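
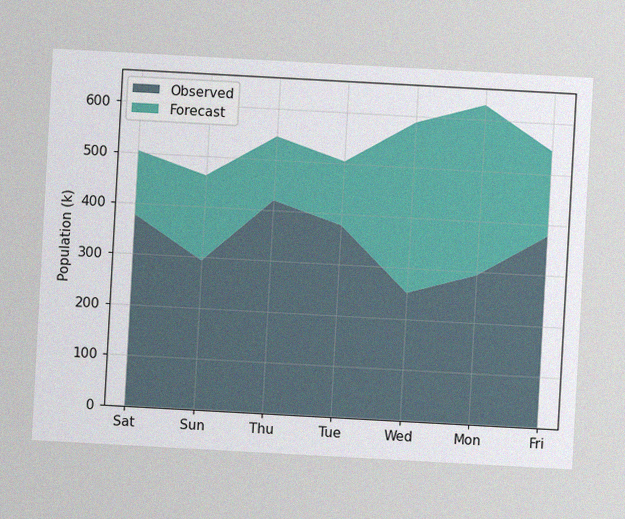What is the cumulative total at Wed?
The chart is tilted about 3° clockwise, with some photo noise. The stacked total at Wed reaches 588k.

588k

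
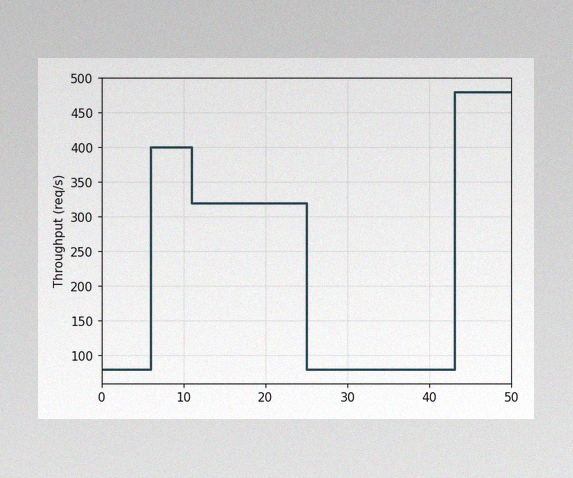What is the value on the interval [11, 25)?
320req/s

The image has some photo noise and uneven lighting. On [11, 25) the step sits at 320req/s.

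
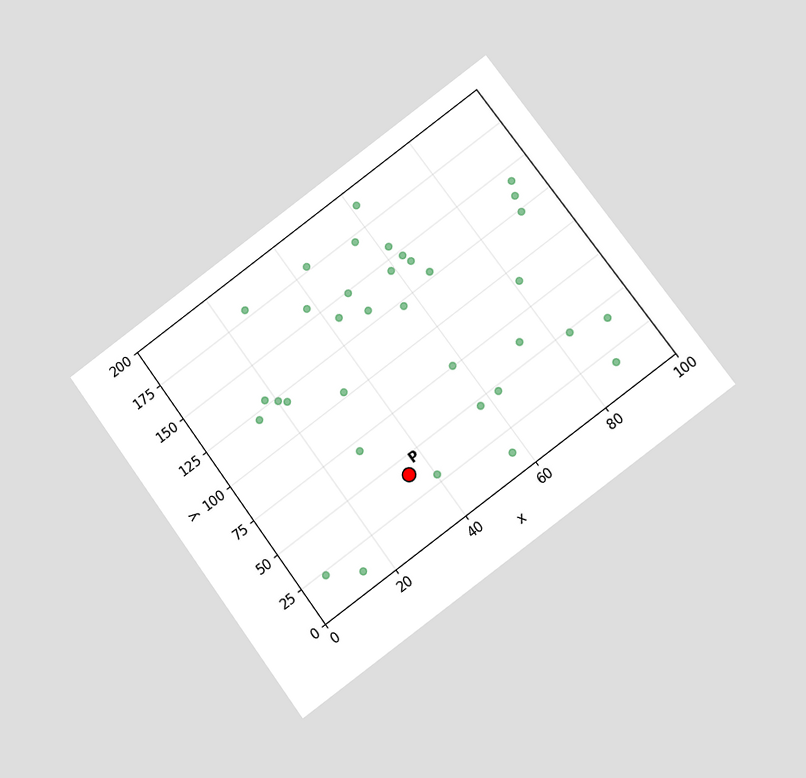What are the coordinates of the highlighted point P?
The chart is tilted about 36° counter-clockwise and viewed at a slight angle. Following the gridlines from P to each axis, P sits at (35, 40).

(35, 40)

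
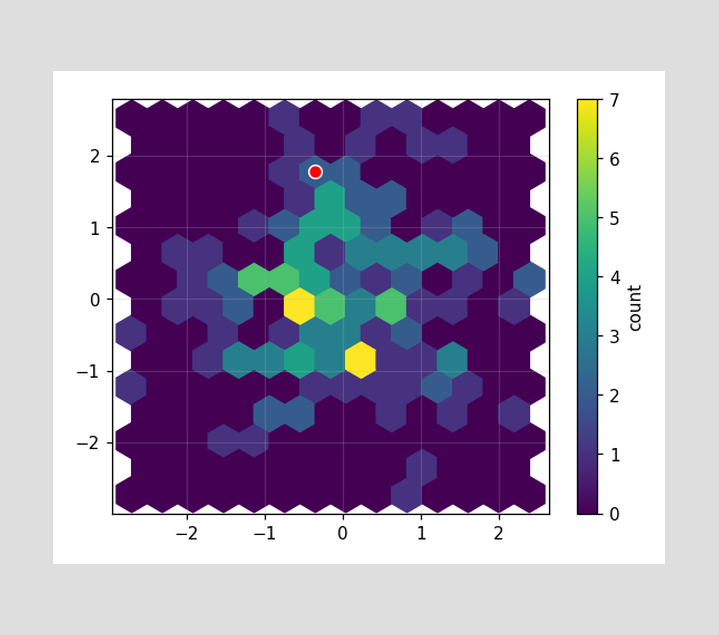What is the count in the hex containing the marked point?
2

The marked hex reads 2 on the colorbar.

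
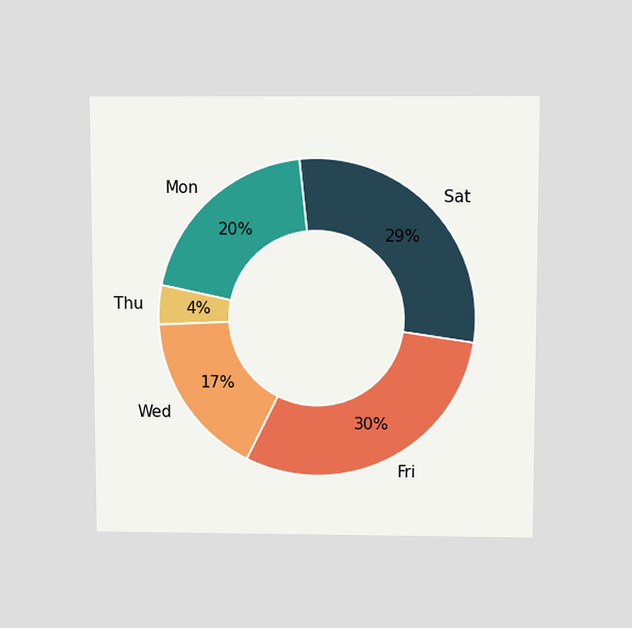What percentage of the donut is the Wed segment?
The chart is viewed slightly from above. The Wed segment takes up 17% of the ring.

17%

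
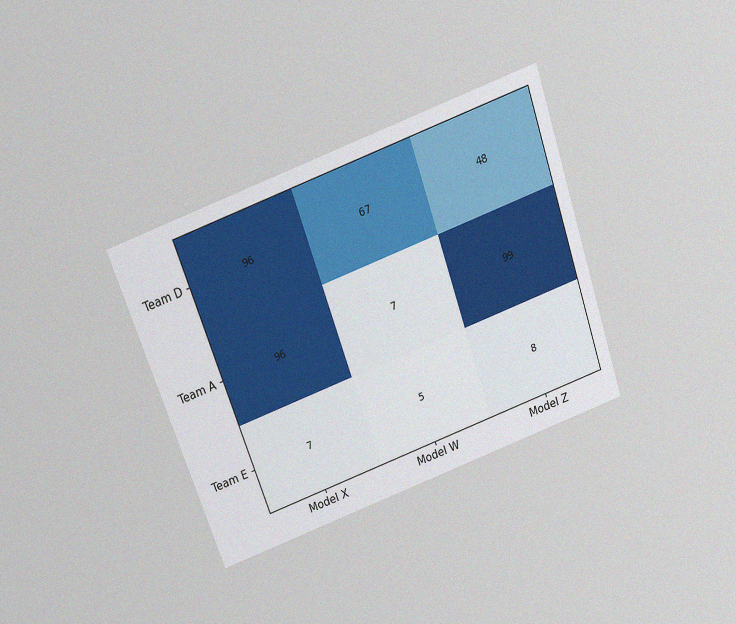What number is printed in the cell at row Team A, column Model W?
7

The chart is tilted about 20° counter-clockwise and viewed slightly from above, with some photo noise. The (Team A, Model W) cell reads 7.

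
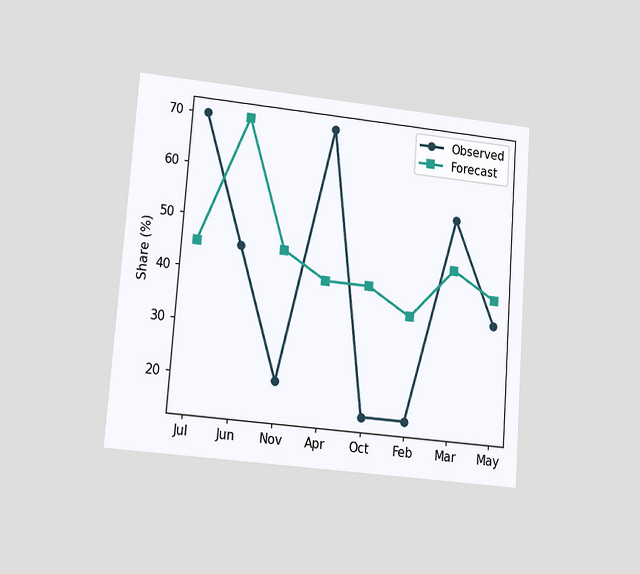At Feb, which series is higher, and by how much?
The chart is tilted about 4° clockwise and viewed at a slight angle. At Feb, Forecast sits above the other line by 20%.

Forecast, by 20%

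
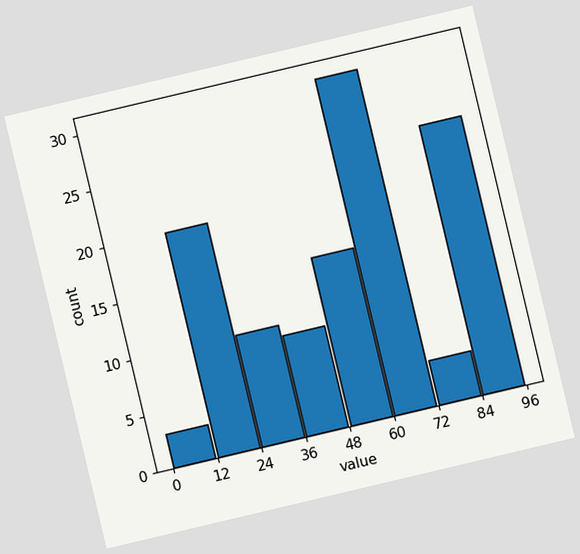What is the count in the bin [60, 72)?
The chart is tilted about 13° counter-clockwise. The [60, 72) bin has height 30.

30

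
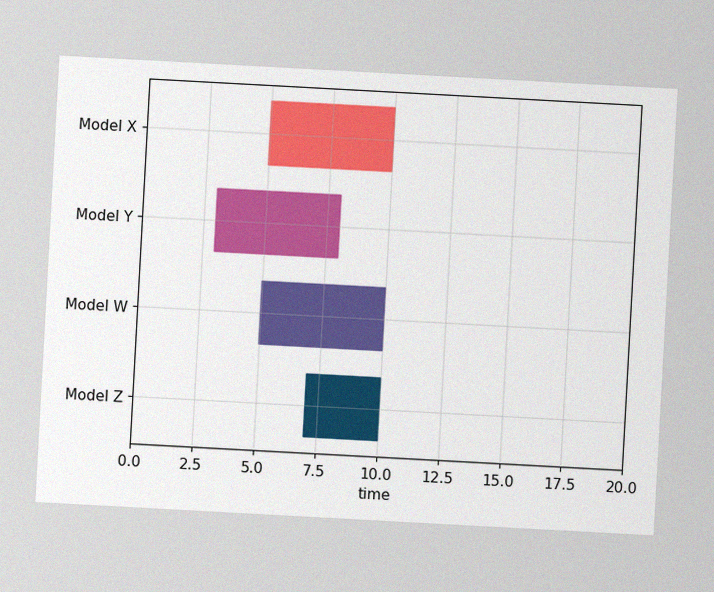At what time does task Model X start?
The chart is tilted about 3° clockwise, with some photo noise. The Model X bar begins at t=5.

5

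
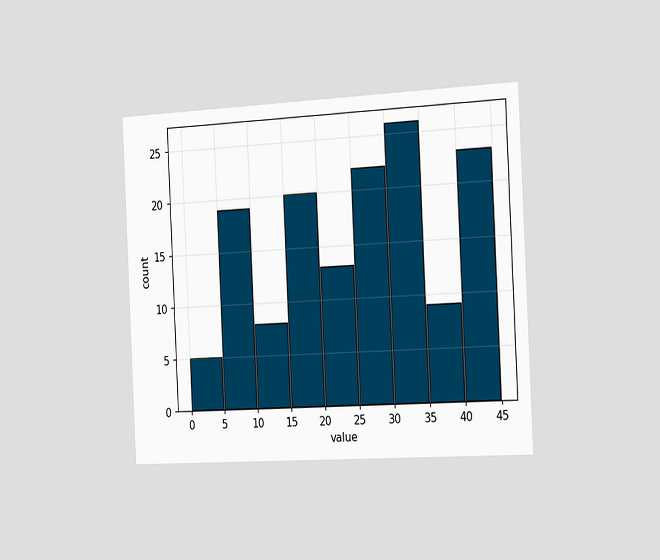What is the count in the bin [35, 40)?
The chart is tilted about 3° counter-clockwise and viewed slightly from the right. The [35, 40) bin has height 9.

9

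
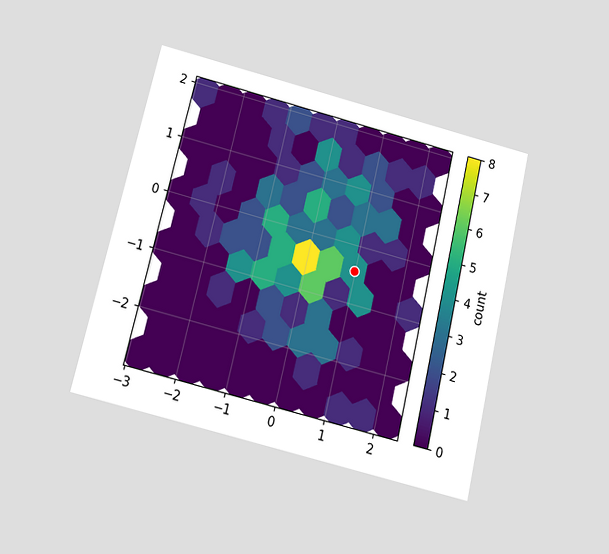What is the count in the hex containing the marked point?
4

The chart is tilted about 13° clockwise and viewed slightly from below. The marked hex reads 4 on the colorbar.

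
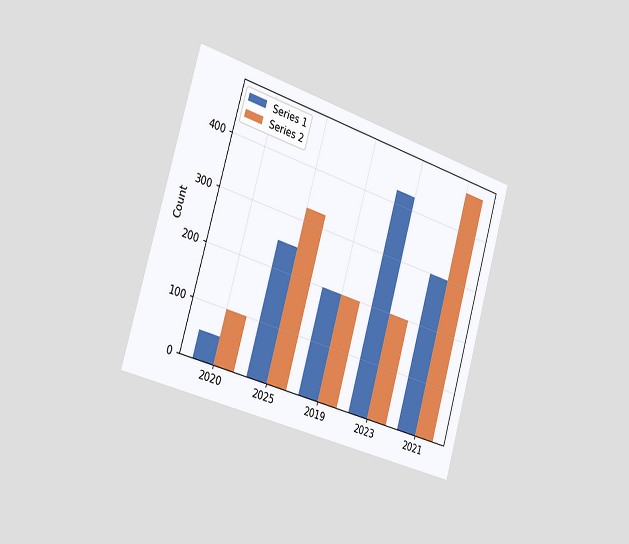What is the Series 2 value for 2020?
100

The chart is tilted about 16° clockwise and viewed slightly from the left. The Series 2 bar at 2020 reaches 100 on the y-axis.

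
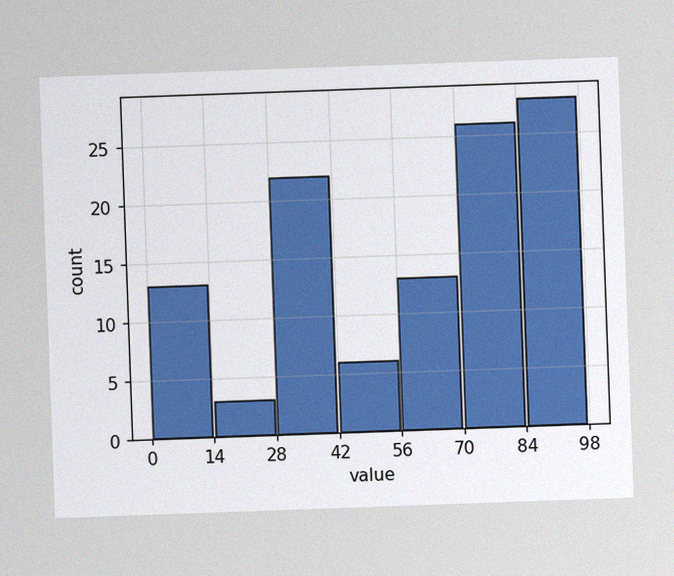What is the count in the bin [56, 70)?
13

The chart is tilted about 2° counter-clockwise, with some photo noise. The [56, 70) bin has height 13.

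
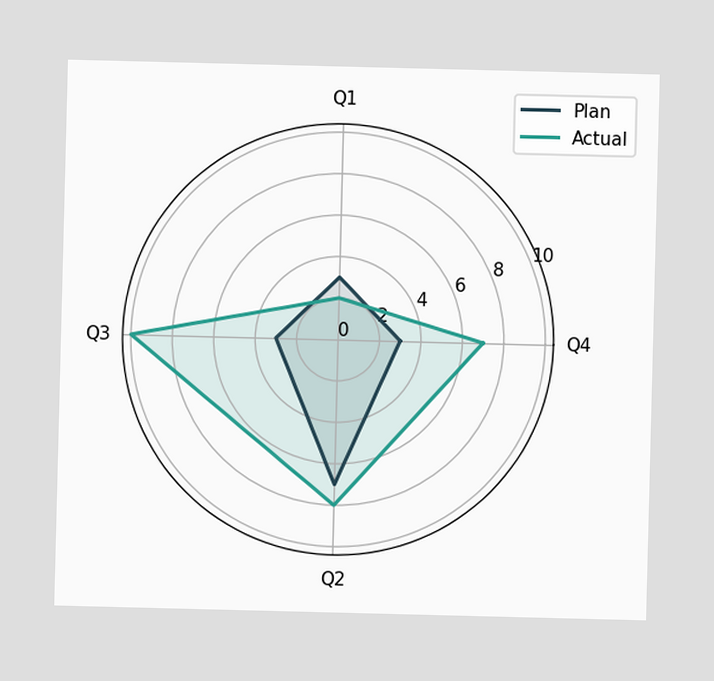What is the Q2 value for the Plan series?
7

On the Q2 axis, Plan reaches 7.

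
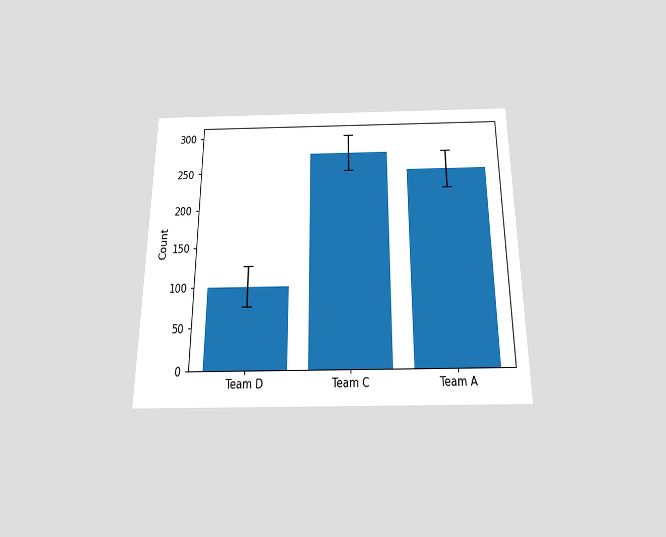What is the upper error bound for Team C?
The chart is viewed slightly from below. The Team C bar's upper whisker reaches 300.

300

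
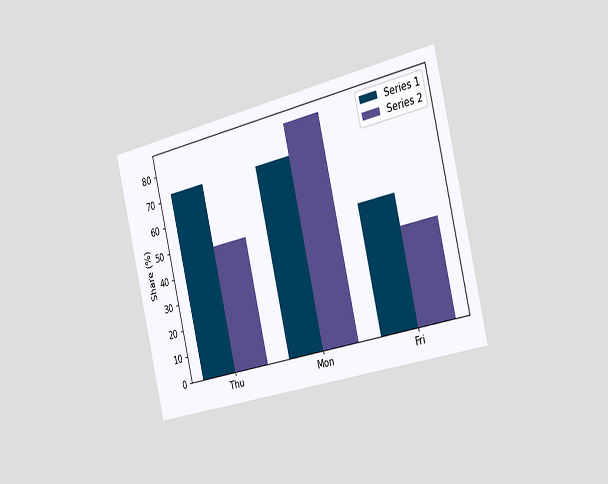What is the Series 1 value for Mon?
The chart is tilted about 13° counter-clockwise and viewed slightly from the right. The Series 1 bar at Mon reaches 72% on the y-axis.

72%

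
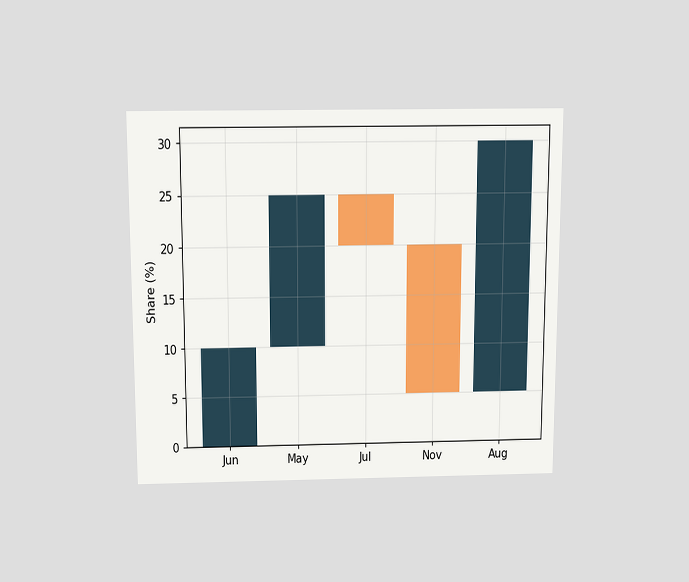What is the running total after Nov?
5%

The chart is viewed slightly from above. After Nov the running total reaches 5%.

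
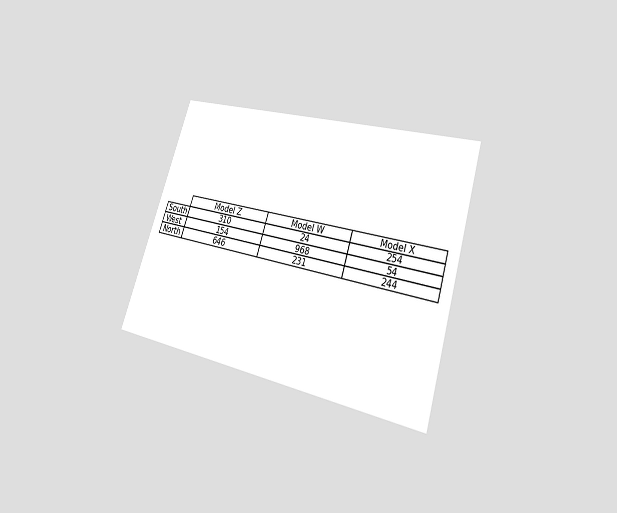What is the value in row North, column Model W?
The chart is tilted about 18° clockwise and viewed at a slight angle. The (North, Model W) cell reads 231.

231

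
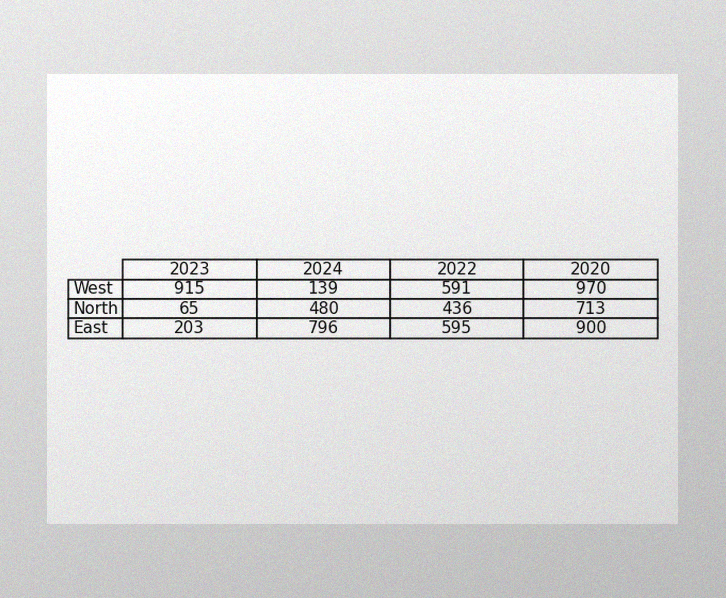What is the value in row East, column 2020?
The image has some photo noise and uneven lighting. The (East, 2020) cell reads 900.

900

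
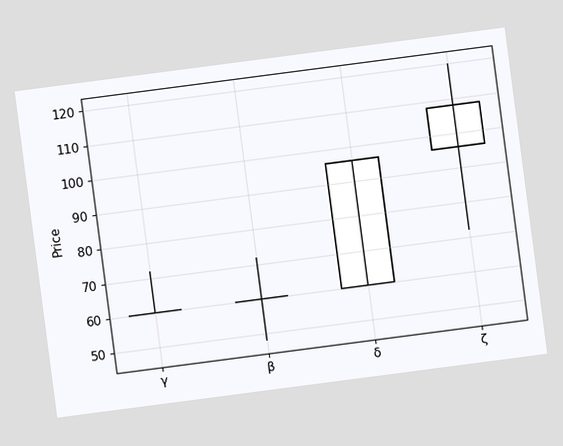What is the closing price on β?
The chart is tilted about 7° counter-clockwise. The β candle closes at 60.

60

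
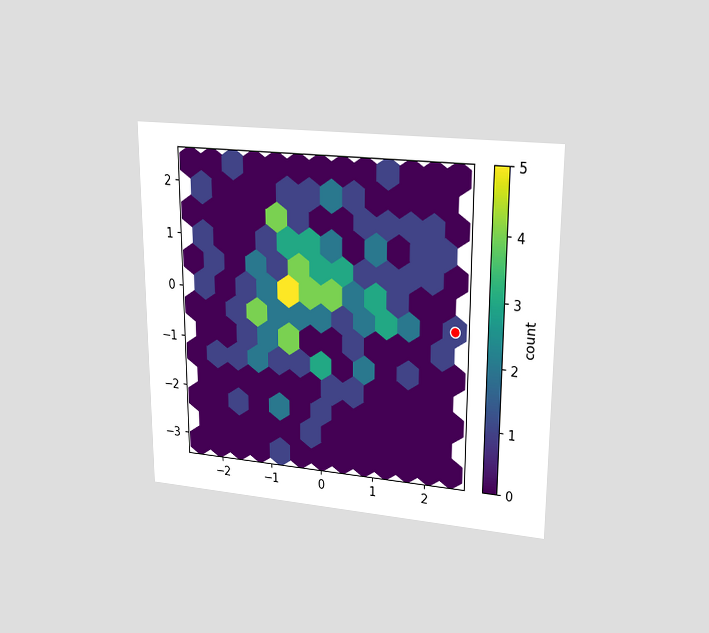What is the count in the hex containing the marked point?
The chart is viewed at a slight angle. The marked hex reads 1 on the colorbar.

1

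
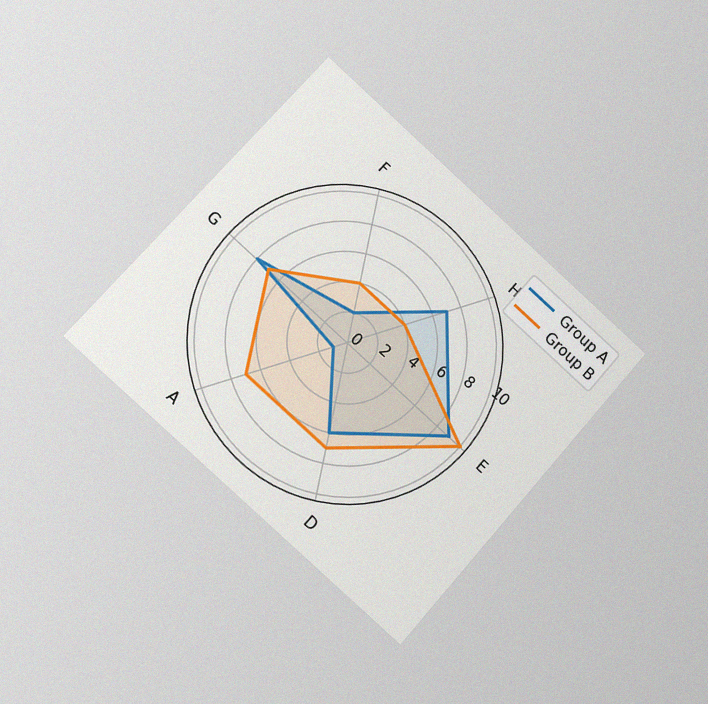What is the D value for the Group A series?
The chart is tilted about 42° clockwise and viewed slightly from the left, with some photo noise. On the D axis, Group A reaches 6.

6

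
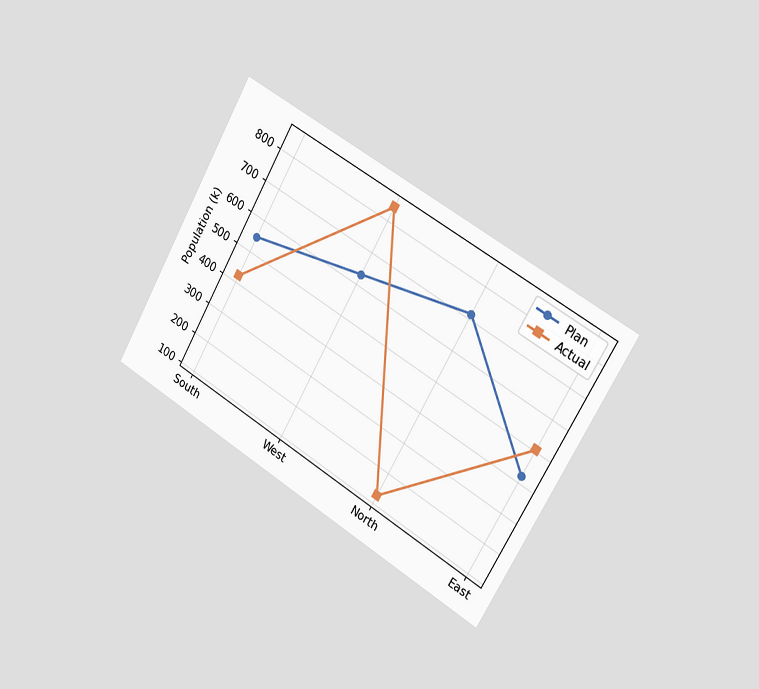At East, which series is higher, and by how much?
Actual, by 84k

The chart is tilted about 30° clockwise and viewed slightly from the right. At East, Actual sits above the other line by 84k.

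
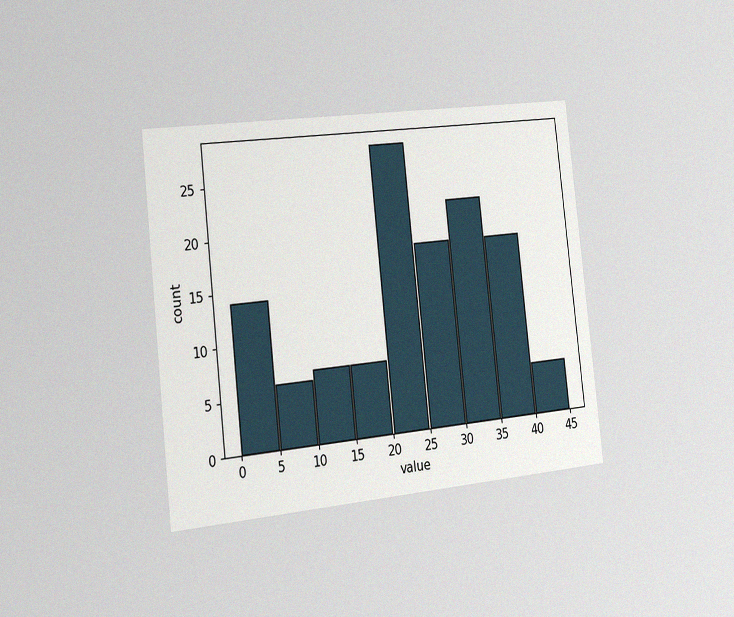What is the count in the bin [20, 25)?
28

The chart is tilted about 6° counter-clockwise and viewed slightly from the left, with some photo noise. The [20, 25) bin has height 28.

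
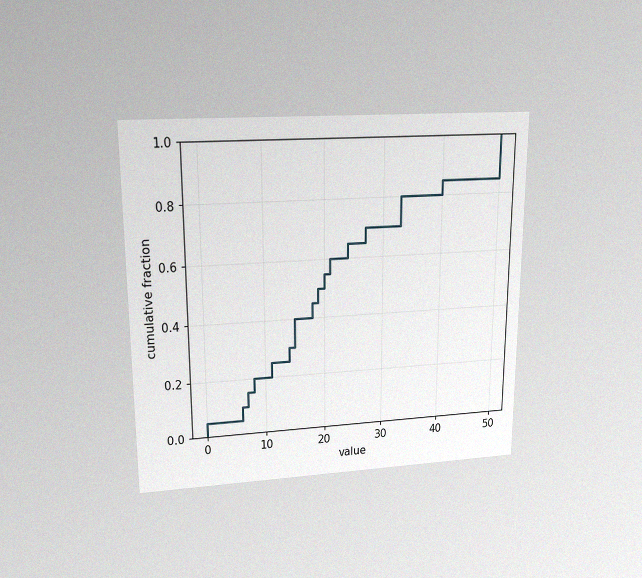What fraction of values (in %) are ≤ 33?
The chart is viewed slightly from above, with some photo noise. At x=33 the ECDF step is at 80%.

80%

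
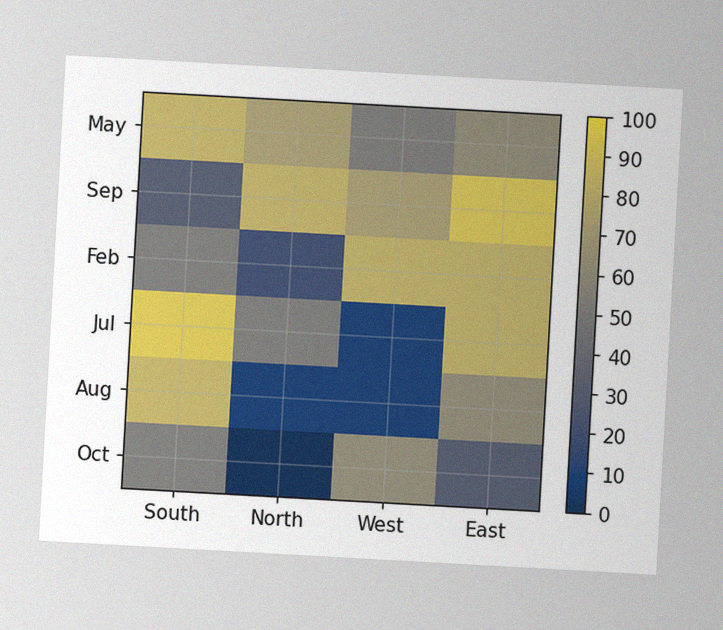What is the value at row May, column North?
70

The chart is tilted about 3° clockwise, with some photo noise. Matching cell (May, North) against the colorbar gives 70.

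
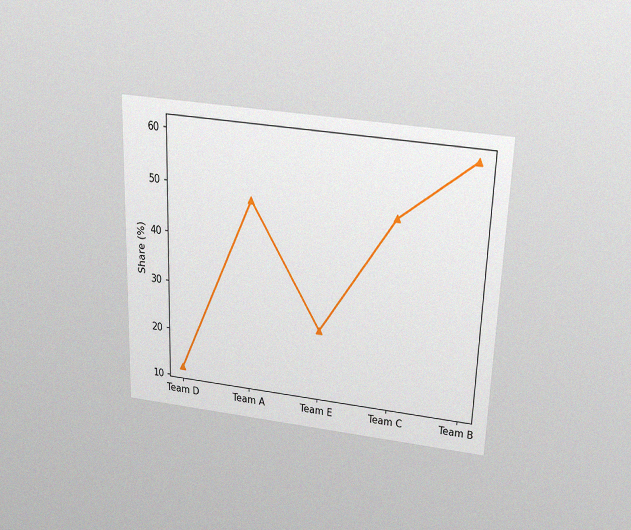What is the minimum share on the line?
The chart is tilted about 2° clockwise and viewed slightly from above, with some photo noise. The lowest point is at Team D, and reading across to the y-axis gives 12%.

12%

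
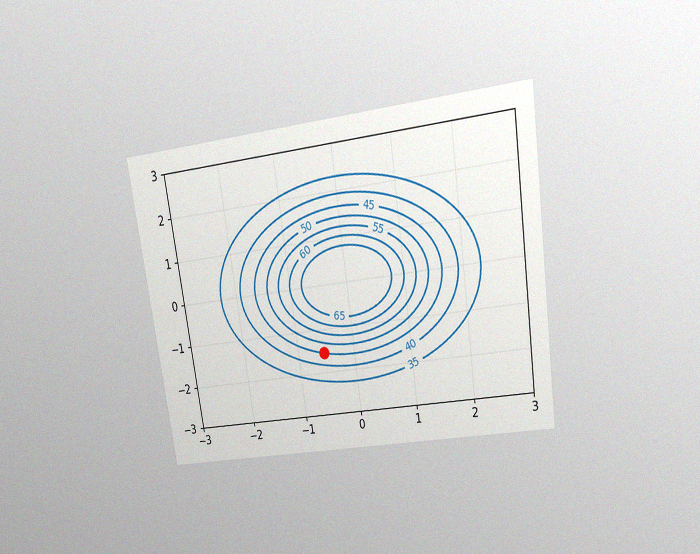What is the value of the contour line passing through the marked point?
The chart is tilted about 8° counter-clockwise and viewed at a slight angle, with some photo noise. The marked point sits on the contour labelled 45.

45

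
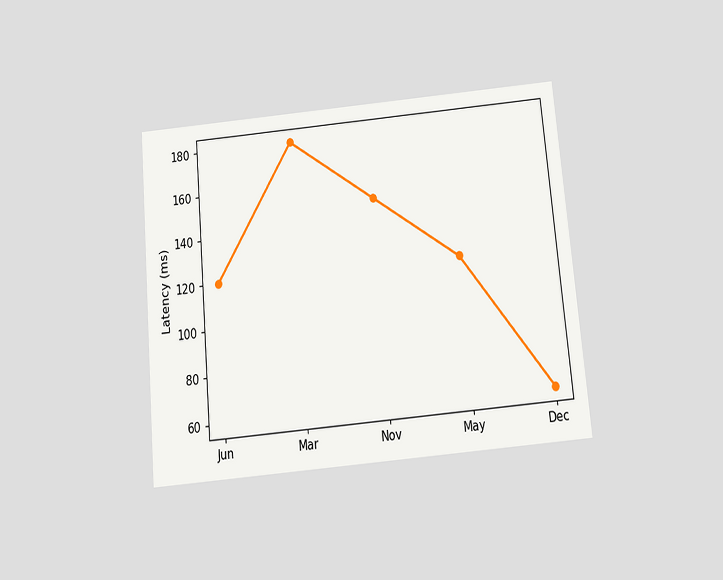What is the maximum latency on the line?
180ms

The chart is tilted about 5° counter-clockwise and viewed slightly from below. The highest point is at Mar, and reading across to the y-axis gives 180ms.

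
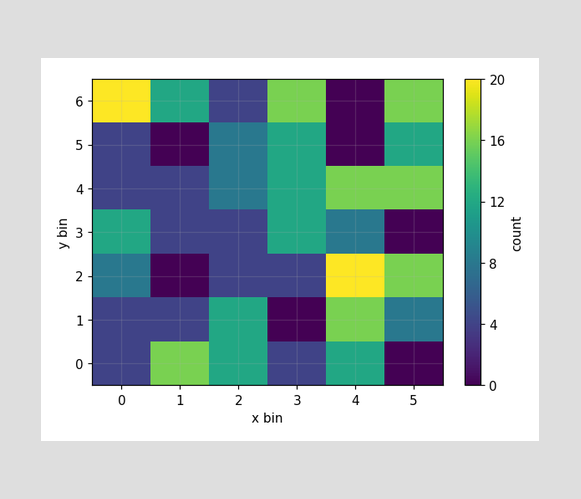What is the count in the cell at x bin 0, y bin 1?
Matching the cell (0, 1) against the colorbar gives 4.

4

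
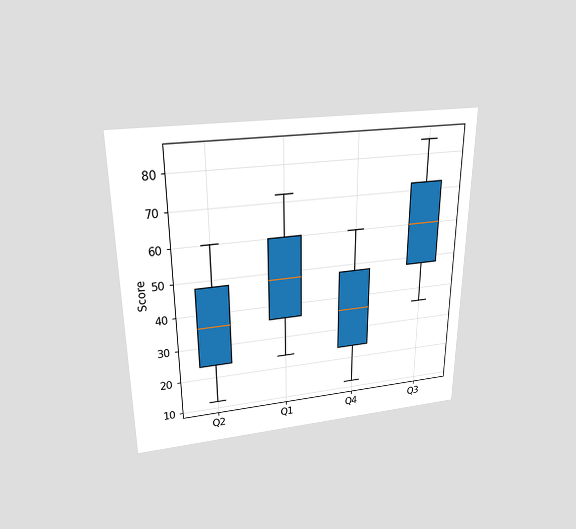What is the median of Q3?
60

The chart is viewed slightly from above. The median line in the Q3 box sits at 60.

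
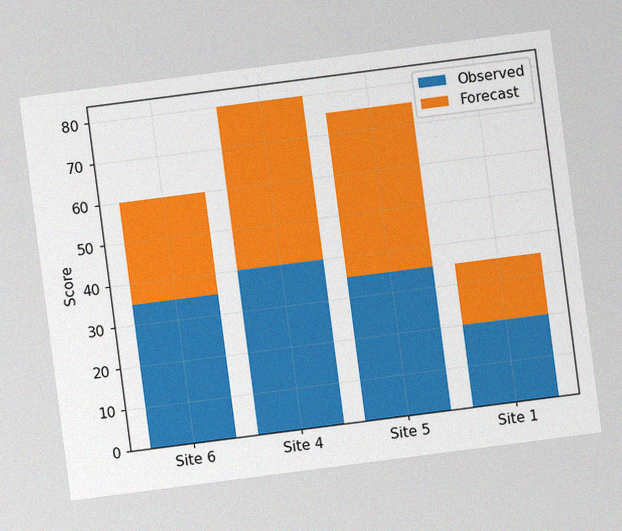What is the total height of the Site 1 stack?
The chart is tilted about 7° counter-clockwise, with some photo noise. The Site 1 stack's top reaches 35 on the y-axis.

35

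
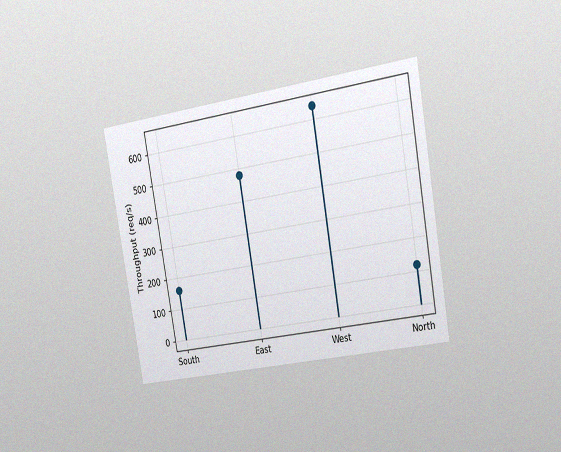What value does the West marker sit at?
The chart is tilted about 10° counter-clockwise and viewed slightly from the right, with some photo noise. The West marker sits at 640req/s.

640req/s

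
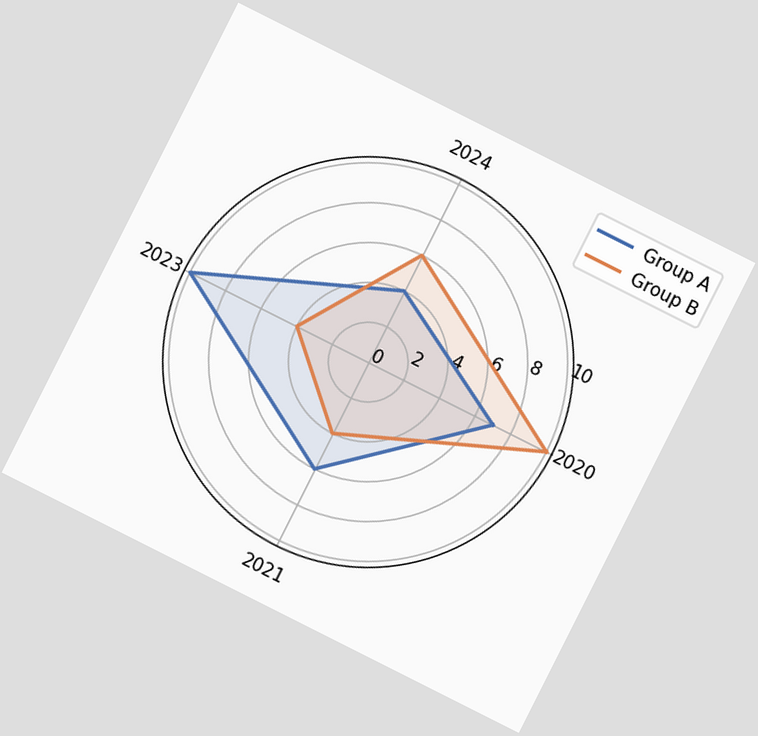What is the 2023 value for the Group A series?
10

The chart is tilted about 27° clockwise. On the 2023 axis, Group A reaches 10.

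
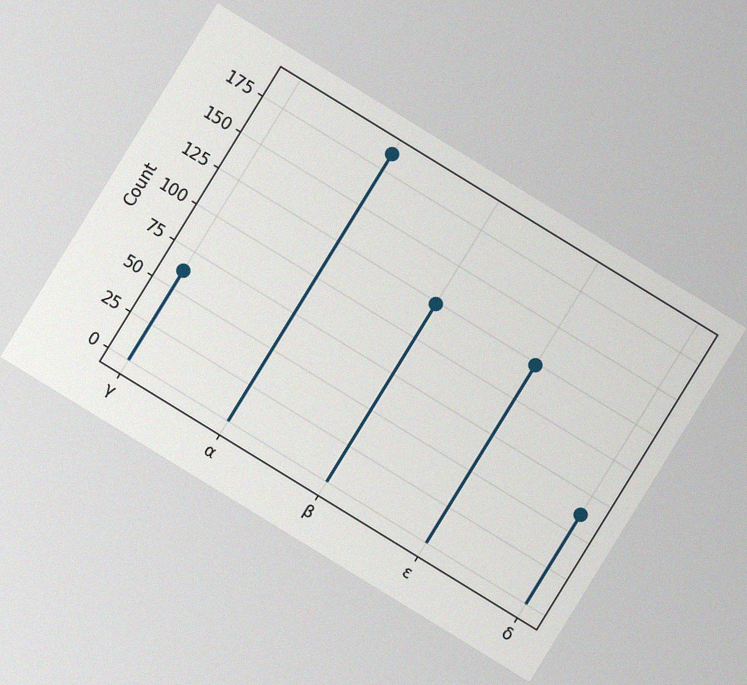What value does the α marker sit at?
The chart is tilted about 32° clockwise, with some photo noise. The α marker sits at 186.

186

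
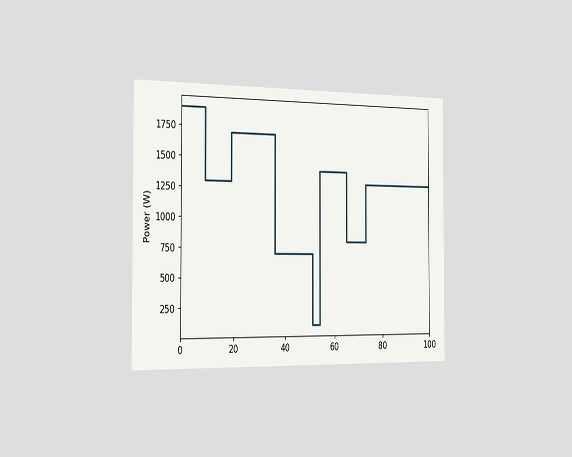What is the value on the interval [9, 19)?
The chart is viewed slightly from the left. On [9, 19) the step sits at 1300W.

1300W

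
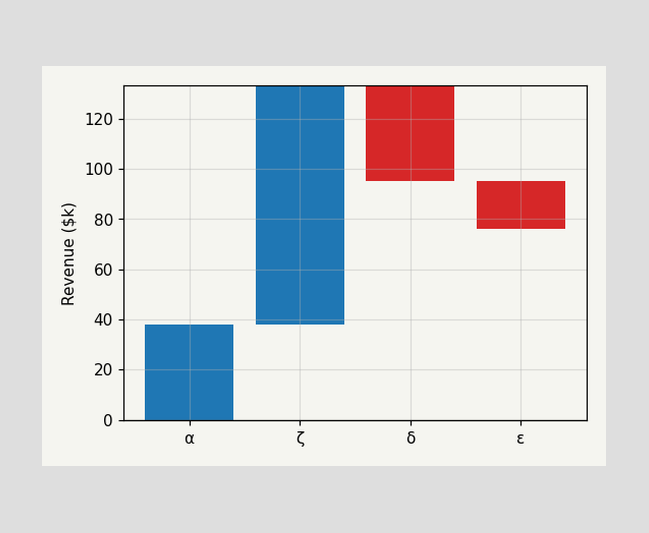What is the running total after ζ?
$133k

After ζ the running total reaches $133k.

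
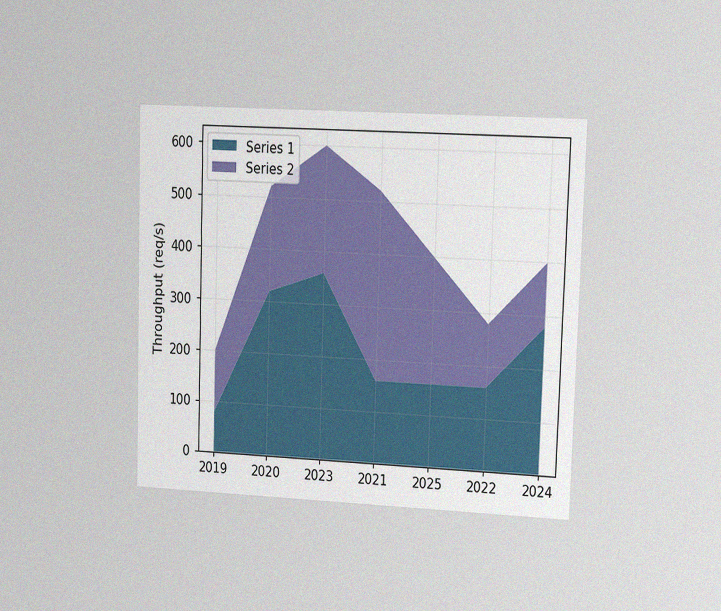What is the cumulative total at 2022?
The chart is viewed slightly from the right, with some photo noise. The stacked total at 2022 reaches 280req/s.

280req/s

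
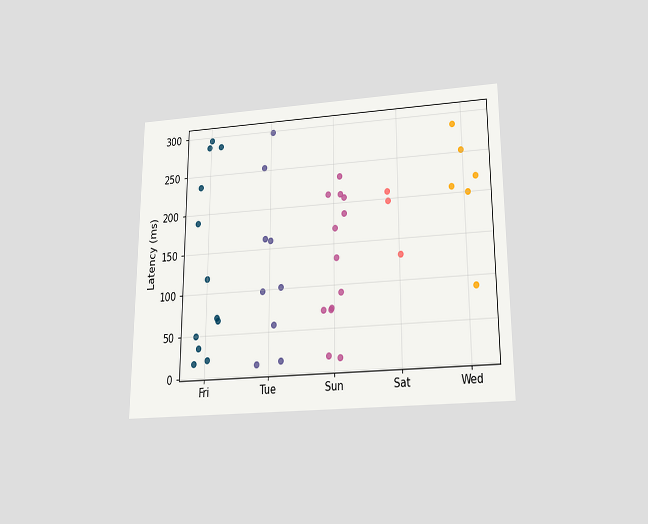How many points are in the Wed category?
6

The chart is viewed slightly from below. Counting the markers in the Wed column gives 6.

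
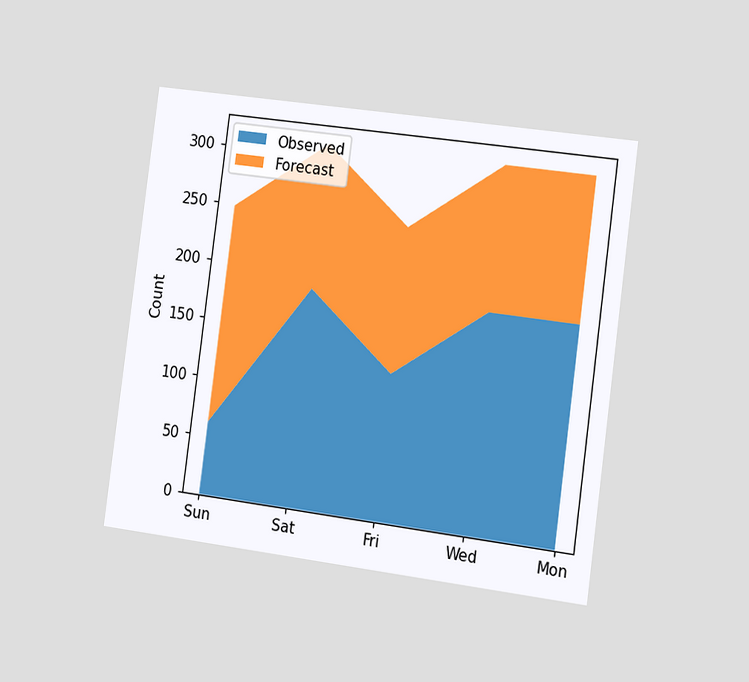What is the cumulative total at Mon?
310

The chart is tilted about 7° clockwise and viewed slightly from the right. The stacked total at Mon reaches 310.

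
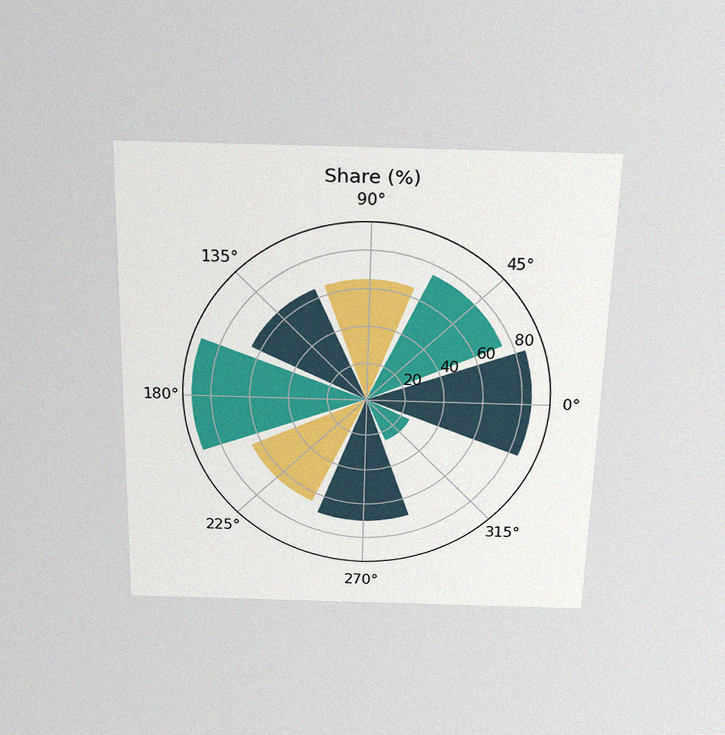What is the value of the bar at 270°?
The chart is viewed slightly from above, with some photo noise. The bar at 270° reaches 70% on the radial axis.

70%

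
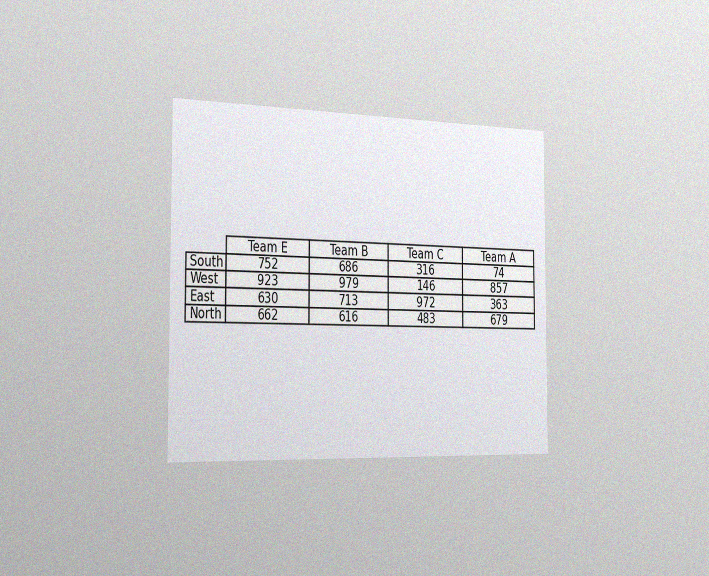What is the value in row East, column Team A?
The chart is viewed slightly from the left, with some photo noise. The (East, Team A) cell reads 363.

363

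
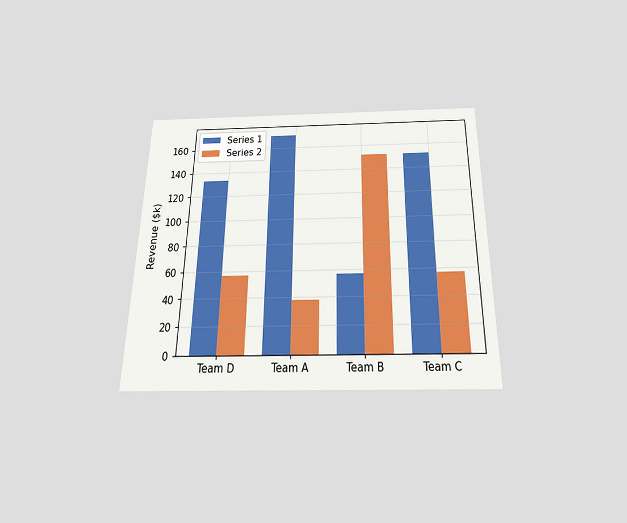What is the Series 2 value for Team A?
The chart is viewed slightly from below. The Series 2 bar at Team A reaches $38k on the y-axis.

$38k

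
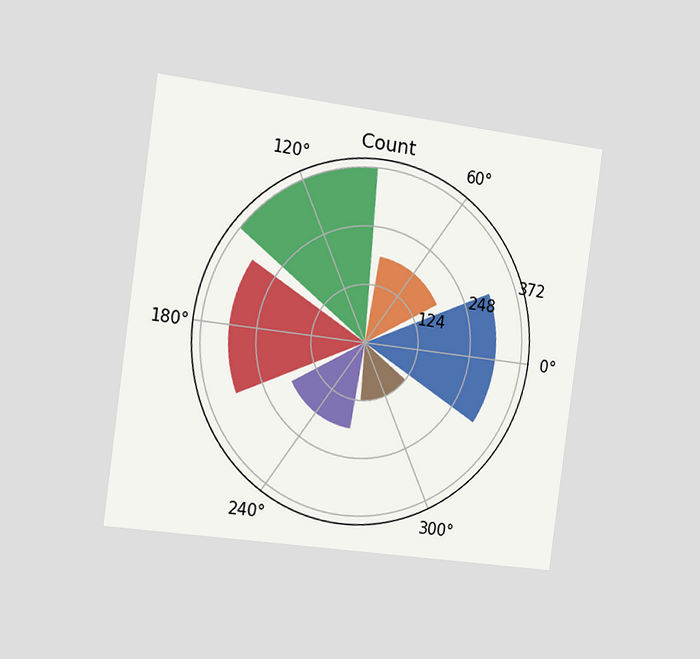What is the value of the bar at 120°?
The chart is tilted about 8° clockwise and viewed slightly from the left. The bar at 120° reaches 372 on the radial axis.

372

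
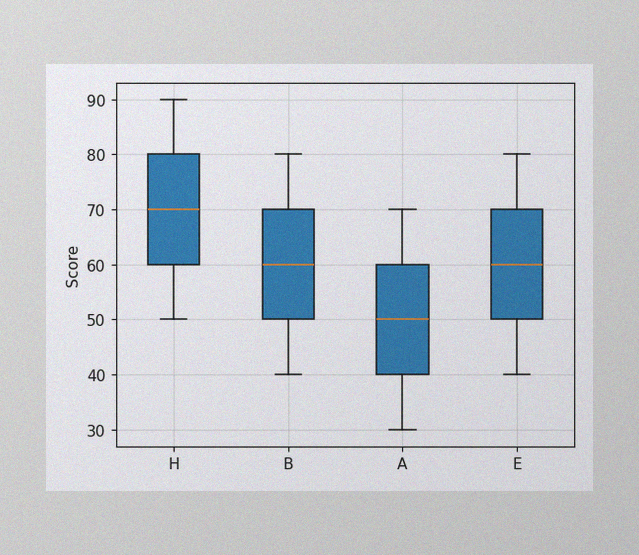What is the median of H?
70

The image has some photo noise and uneven lighting. The median line in the H box sits at 70.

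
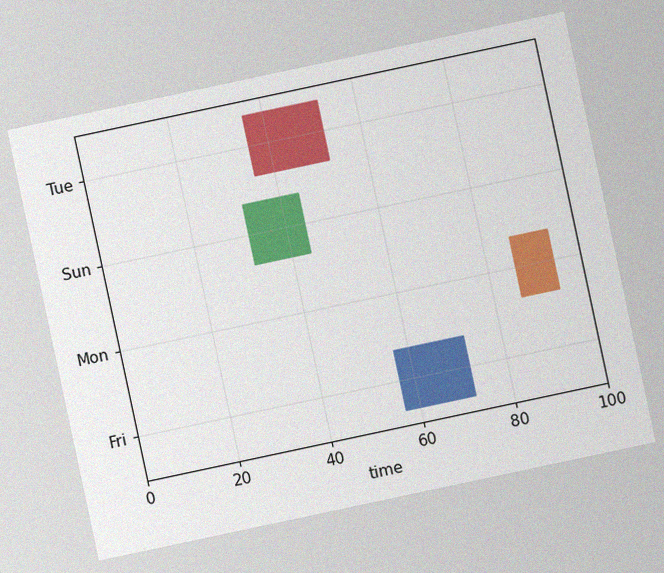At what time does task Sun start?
The chart is tilted about 12° counter-clockwise, with some photo noise. The Sun bar begins at t=32.

32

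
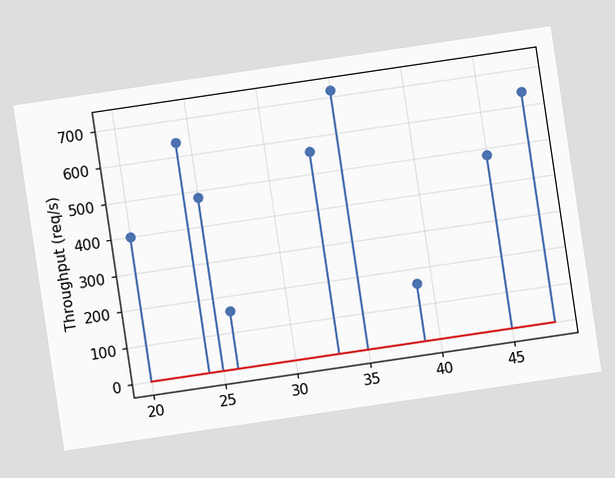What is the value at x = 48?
640req/s

The chart is tilted about 8° counter-clockwise. The stem at x=48 reaches 640req/s.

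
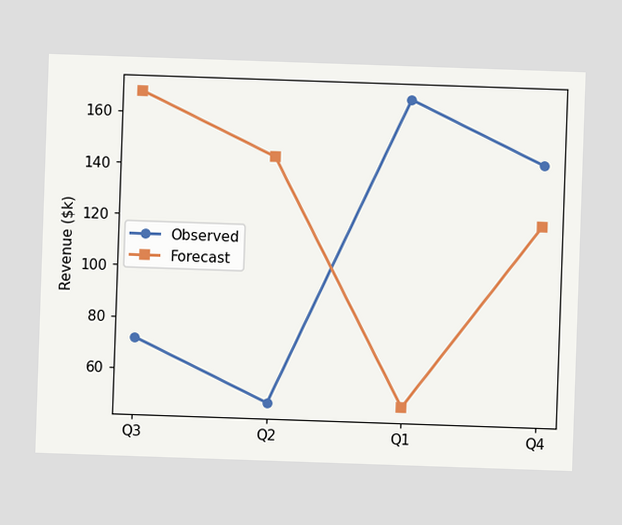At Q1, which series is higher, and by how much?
Observed, by $120k

At Q1, Observed sits above the other line by $120k.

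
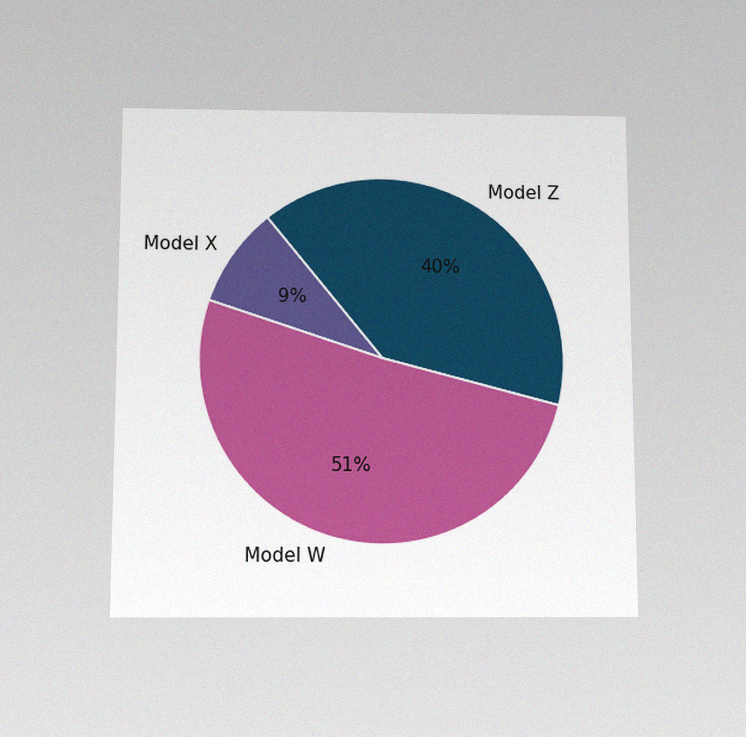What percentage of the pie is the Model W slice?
51%

The chart is viewed slightly from below, with some photo noise. The Model W slice takes up 51% of the pie.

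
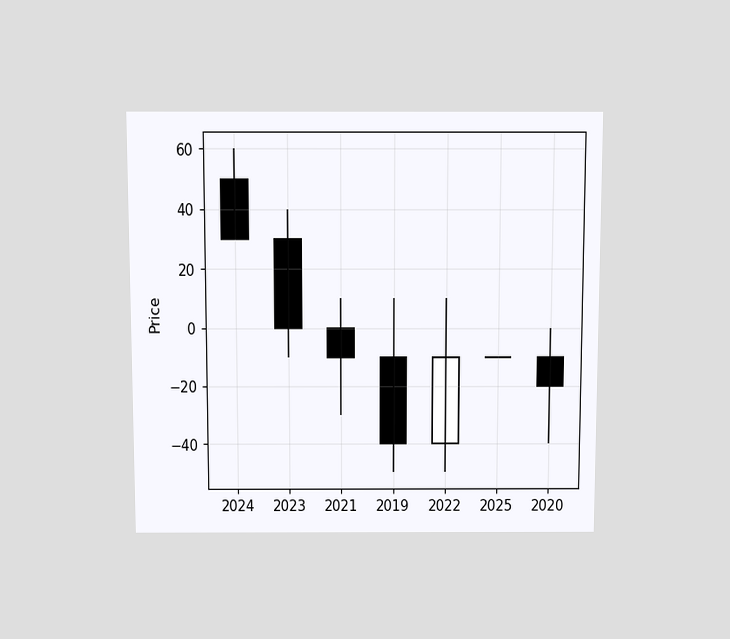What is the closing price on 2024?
30

The chart is viewed slightly from above. The 2024 candle closes at 30.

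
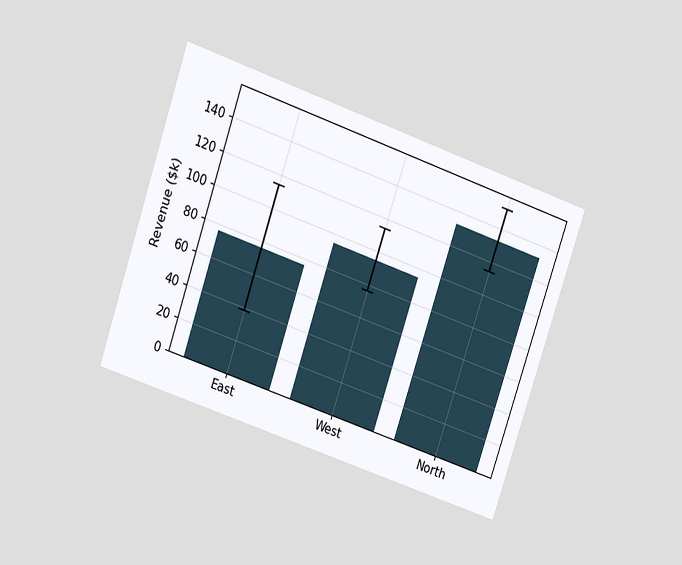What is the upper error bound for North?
$152k

The chart is tilted about 19° clockwise and viewed at a slight angle. The North bar's upper whisker reaches $152k.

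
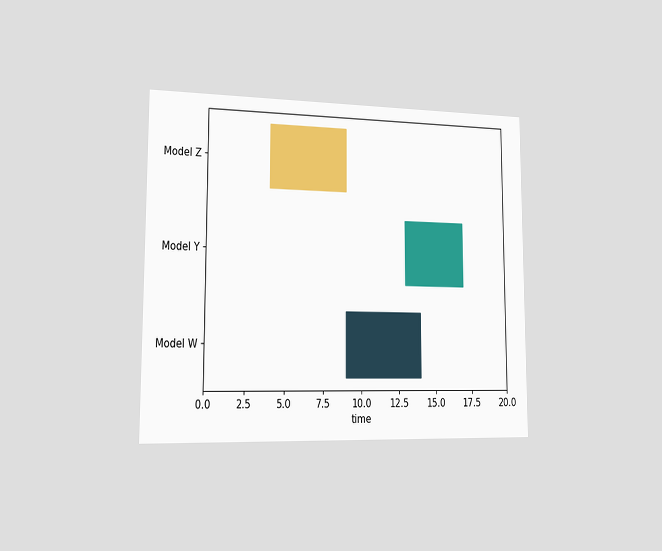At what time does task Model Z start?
The chart is viewed slightly from the left. The Model Z bar begins at t=4.

4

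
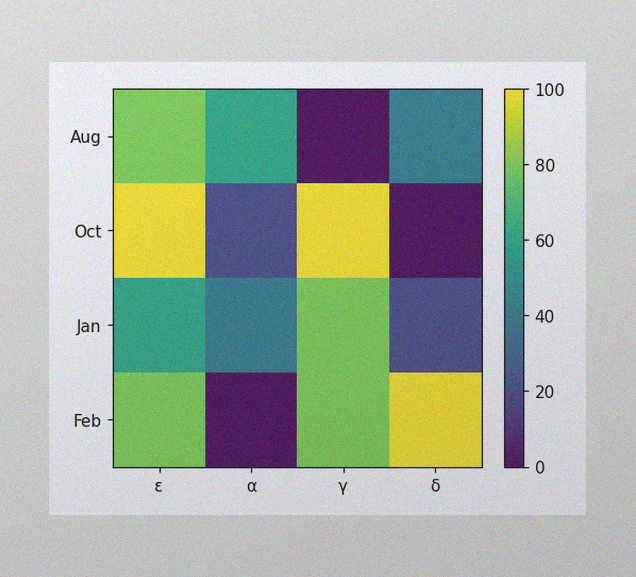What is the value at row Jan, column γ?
80

The image has some photo noise and uneven lighting. Matching cell (Jan, γ) against the colorbar gives 80.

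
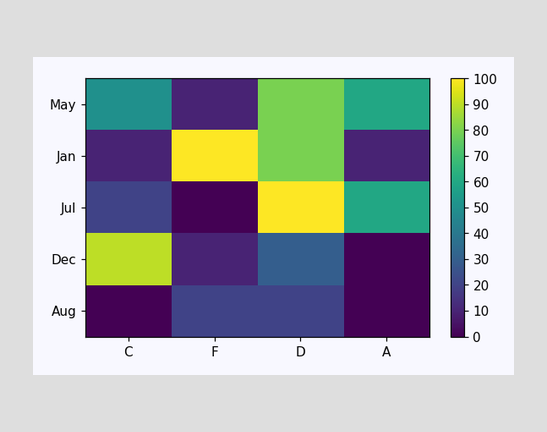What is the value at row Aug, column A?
Matching cell (Aug, A) against the colorbar gives 0.

0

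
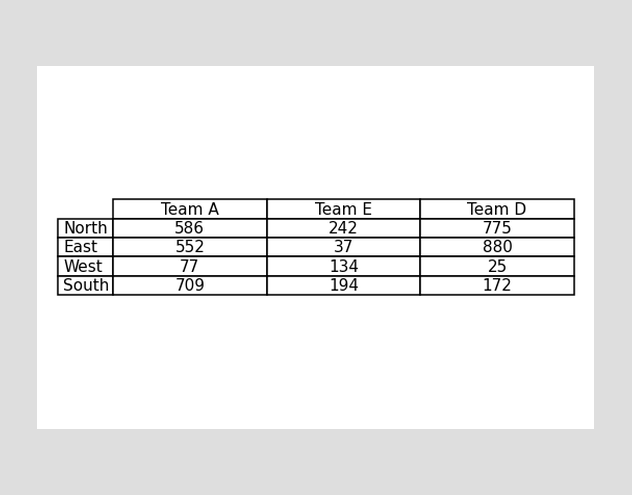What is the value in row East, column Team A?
The (East, Team A) cell reads 552.

552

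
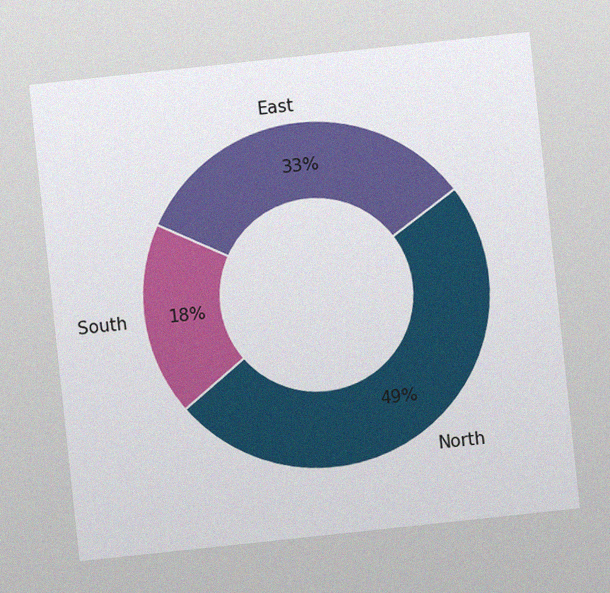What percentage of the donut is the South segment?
The chart is tilted about 6° counter-clockwise, with some photo noise. The South segment takes up 18% of the ring.

18%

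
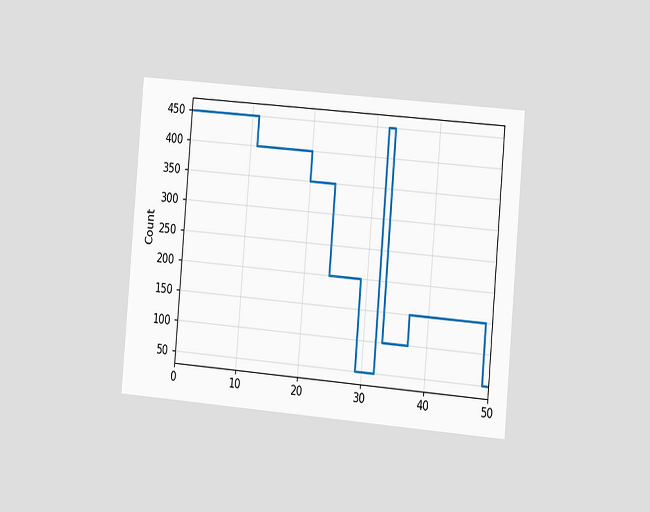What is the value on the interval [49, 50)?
The chart is tilted about 5° clockwise and viewed slightly from the right. On [49, 50) the step sits at 50.

50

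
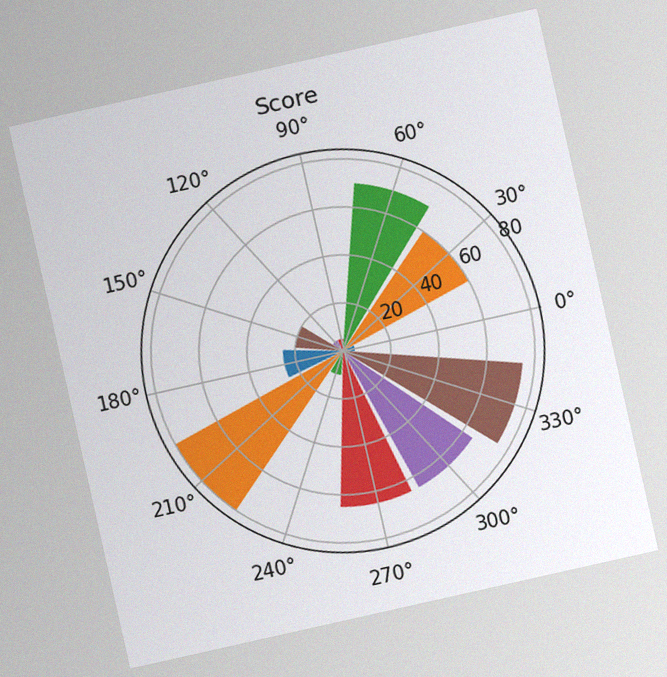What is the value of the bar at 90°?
The chart is tilted about 13° counter-clockwise, with some photo noise. The bar at 90° reaches 5 on the radial axis.

5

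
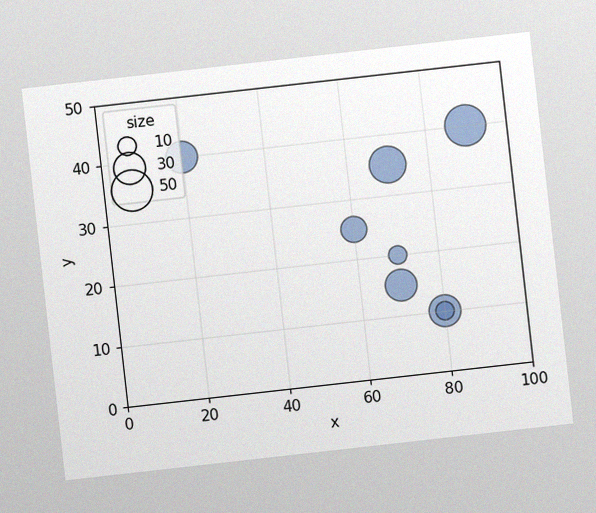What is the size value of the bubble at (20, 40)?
30

The chart is tilted about 6° counter-clockwise, with some photo noise. Matching the bubble at (20, 40) against the size legend gives 30.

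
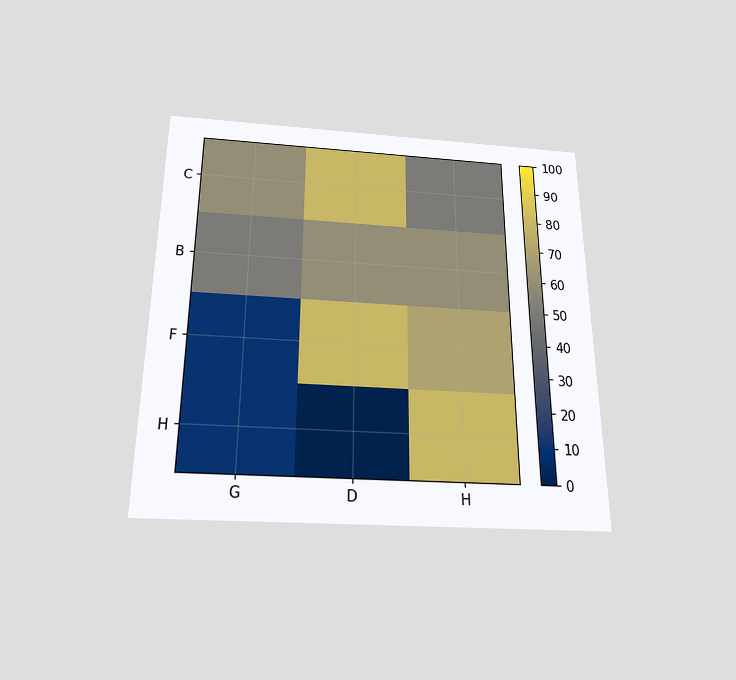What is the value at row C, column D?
The chart is viewed slightly from below. Matching cell (C, D) against the colorbar gives 80.

80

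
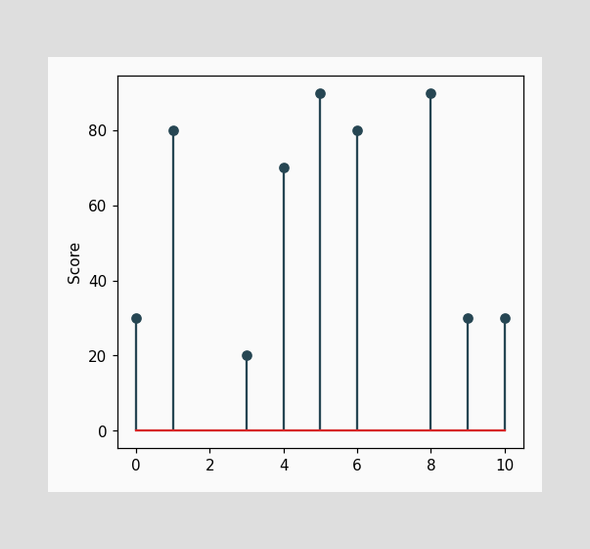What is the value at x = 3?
The stem at x=3 reaches 20.

20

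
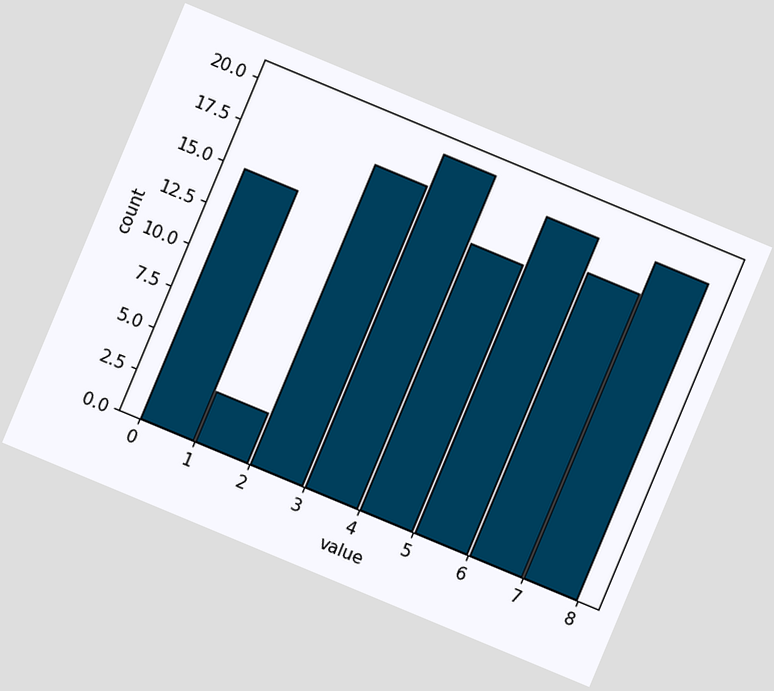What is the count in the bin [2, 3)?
The chart is tilted about 23° clockwise. The [2, 3) bin has height 18.

18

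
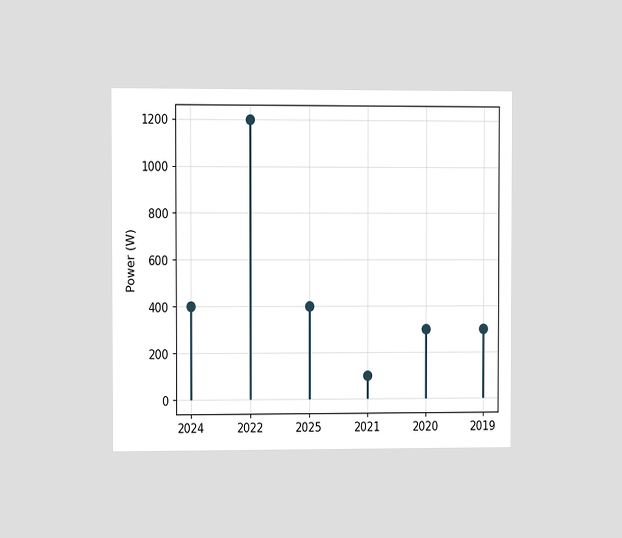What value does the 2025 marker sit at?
400W

The chart is viewed at a slight angle. The 2025 marker sits at 400W.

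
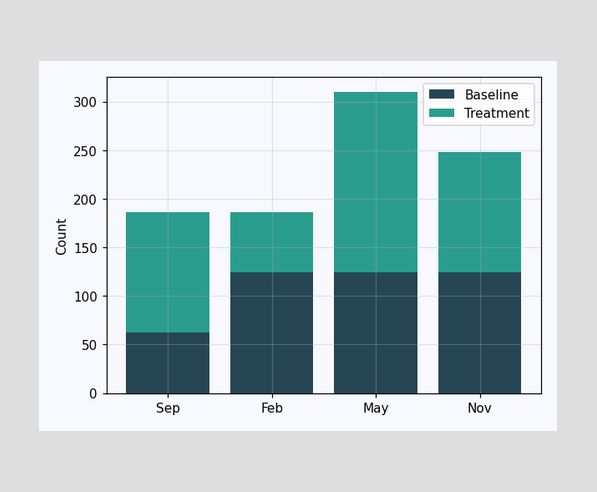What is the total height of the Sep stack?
The Sep stack's top reaches 186 on the y-axis.

186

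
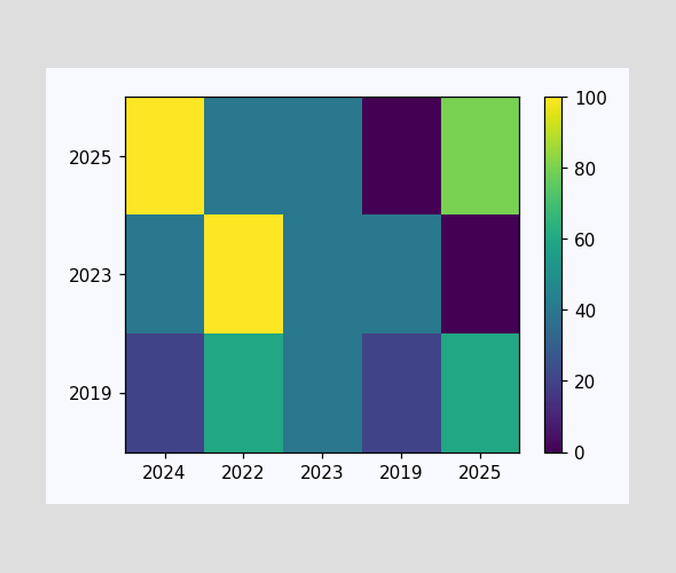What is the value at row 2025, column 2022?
Matching cell (2025, 2022) against the colorbar gives 40.

40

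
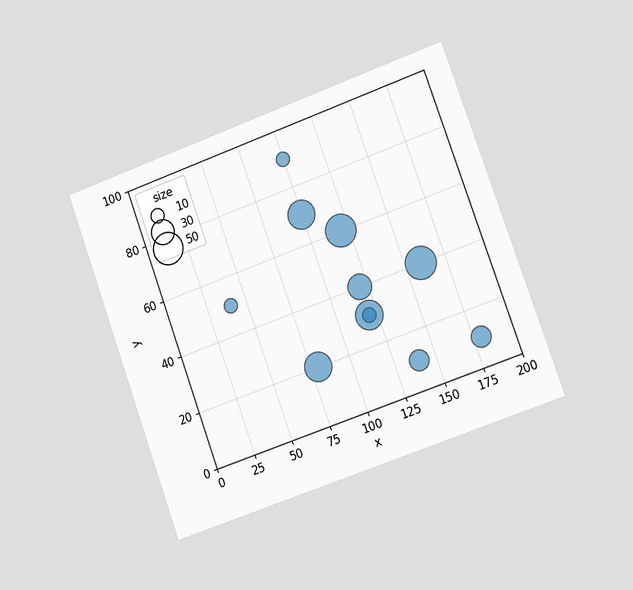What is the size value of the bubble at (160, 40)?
50

The chart is tilted about 20° counter-clockwise and viewed slightly from the right. Matching the bubble at (160, 40) against the size legend gives 50.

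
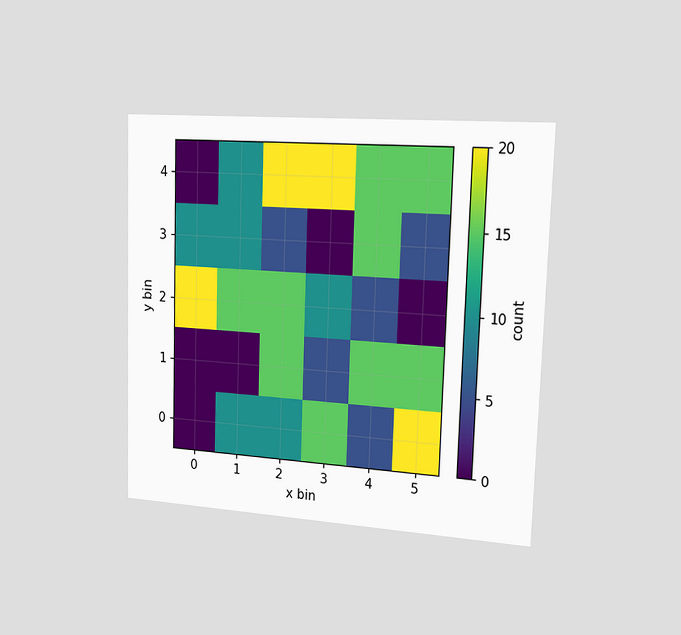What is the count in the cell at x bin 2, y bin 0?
The chart is viewed slightly from the right. Matching the cell (2, 0) against the colorbar gives 10.

10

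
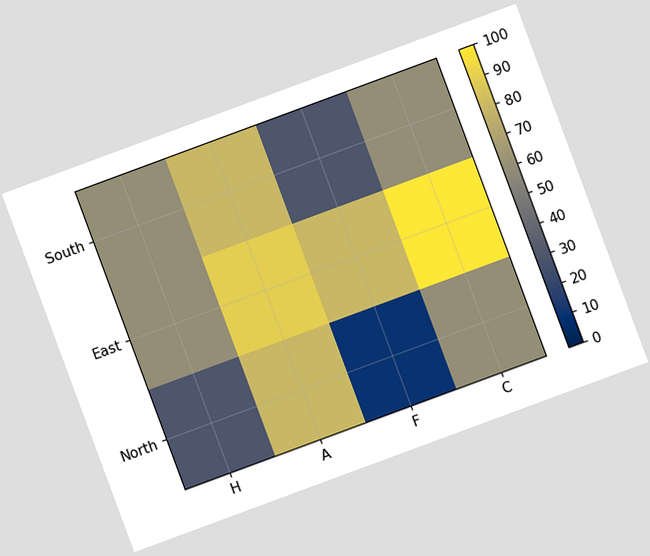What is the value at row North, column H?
The chart is tilted about 20° counter-clockwise. Matching cell (North, H) against the colorbar gives 30.

30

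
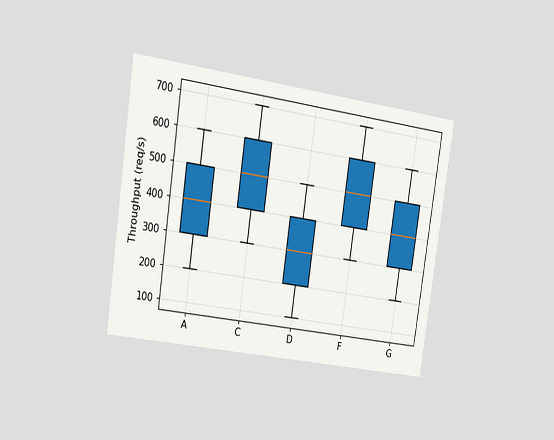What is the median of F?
500req/s

The chart is tilted about 8° clockwise and viewed at a slight angle. The median line in the F box sits at 500req/s.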